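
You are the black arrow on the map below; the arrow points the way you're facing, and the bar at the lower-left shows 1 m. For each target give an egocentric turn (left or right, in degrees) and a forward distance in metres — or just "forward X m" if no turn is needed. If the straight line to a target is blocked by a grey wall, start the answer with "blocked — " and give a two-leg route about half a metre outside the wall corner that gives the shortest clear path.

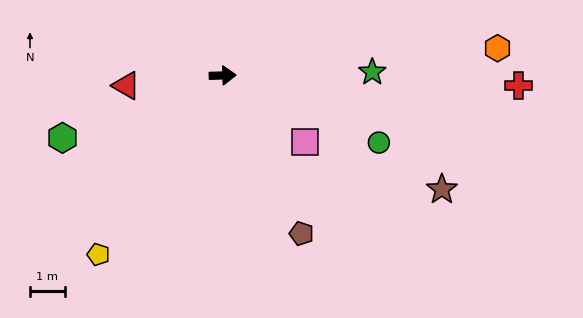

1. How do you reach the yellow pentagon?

turn right 127°, forward 6.3 m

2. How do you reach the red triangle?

turn right 176°, forward 2.8 m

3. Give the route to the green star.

forward 4.3 m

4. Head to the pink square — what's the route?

turn right 41°, forward 3.1 m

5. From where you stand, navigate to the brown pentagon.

turn right 65°, forward 5.1 m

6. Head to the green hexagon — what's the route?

turn right 160°, forward 5.0 m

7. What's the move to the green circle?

turn right 25°, forward 4.9 m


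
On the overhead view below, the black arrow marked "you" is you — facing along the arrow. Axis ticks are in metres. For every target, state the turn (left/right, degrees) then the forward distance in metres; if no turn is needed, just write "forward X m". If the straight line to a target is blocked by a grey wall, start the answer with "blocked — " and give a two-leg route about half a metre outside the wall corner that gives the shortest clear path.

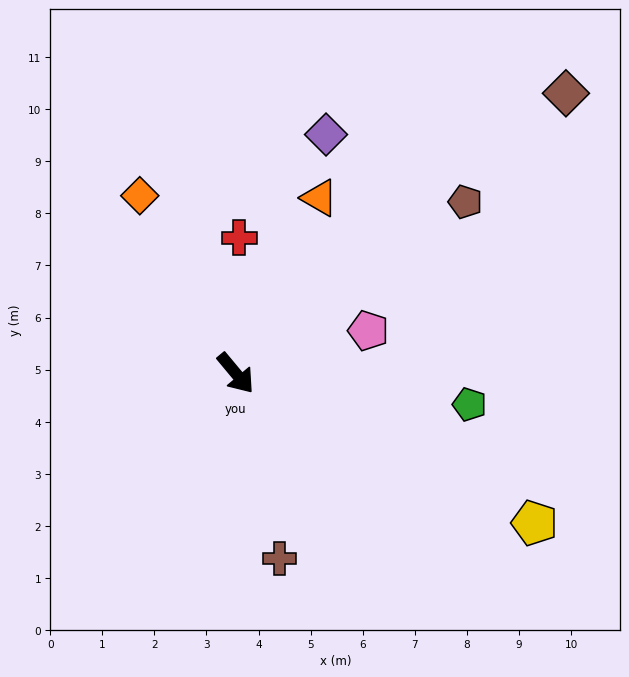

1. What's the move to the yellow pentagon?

turn left 24°, forward 6.4 m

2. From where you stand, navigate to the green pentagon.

turn left 43°, forward 4.5 m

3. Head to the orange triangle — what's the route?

turn left 115°, forward 3.7 m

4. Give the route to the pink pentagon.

turn left 68°, forward 2.7 m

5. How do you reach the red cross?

turn left 139°, forward 2.6 m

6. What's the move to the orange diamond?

turn left 169°, forward 3.9 m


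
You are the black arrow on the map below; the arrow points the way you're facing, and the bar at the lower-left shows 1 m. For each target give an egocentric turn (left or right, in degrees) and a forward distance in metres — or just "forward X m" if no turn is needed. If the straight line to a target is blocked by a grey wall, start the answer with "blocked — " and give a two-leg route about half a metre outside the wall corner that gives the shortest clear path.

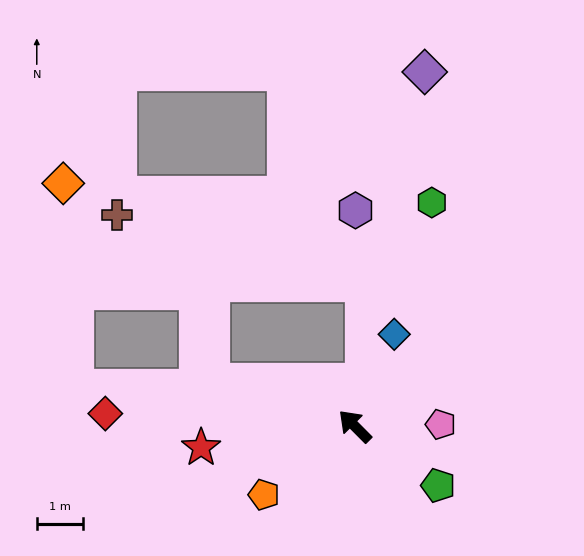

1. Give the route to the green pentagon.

turn right 170°, forward 2.2 m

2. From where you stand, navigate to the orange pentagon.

turn left 82°, forward 2.5 m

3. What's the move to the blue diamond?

turn right 68°, forward 2.2 m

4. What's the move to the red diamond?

turn left 42°, forward 5.4 m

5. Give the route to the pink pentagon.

turn right 134°, forward 1.9 m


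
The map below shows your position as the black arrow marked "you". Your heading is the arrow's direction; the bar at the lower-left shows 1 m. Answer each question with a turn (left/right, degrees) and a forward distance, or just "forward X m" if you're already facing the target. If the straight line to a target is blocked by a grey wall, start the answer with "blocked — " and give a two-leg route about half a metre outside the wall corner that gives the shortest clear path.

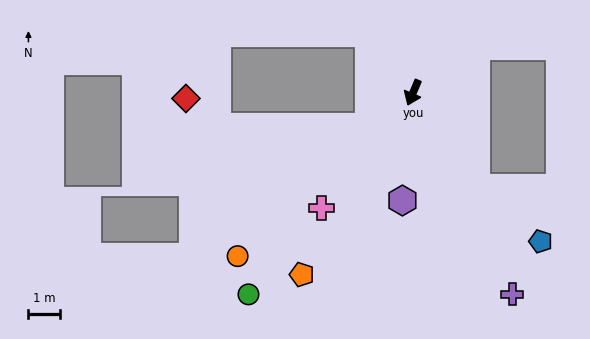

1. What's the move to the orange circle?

turn right 24°, forward 7.5 m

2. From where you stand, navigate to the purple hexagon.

turn left 17°, forward 3.4 m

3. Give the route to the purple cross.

turn left 49°, forward 7.1 m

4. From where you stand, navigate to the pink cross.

turn right 16°, forward 4.6 m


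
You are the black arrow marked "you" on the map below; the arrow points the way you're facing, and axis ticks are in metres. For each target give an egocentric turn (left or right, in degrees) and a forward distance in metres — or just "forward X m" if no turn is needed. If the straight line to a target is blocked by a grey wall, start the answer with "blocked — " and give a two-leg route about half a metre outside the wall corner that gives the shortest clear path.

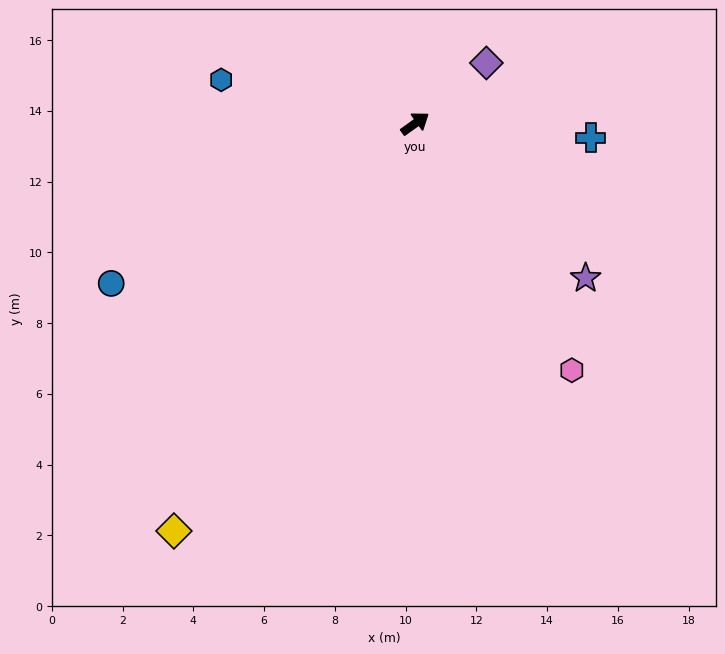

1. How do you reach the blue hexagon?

turn left 132°, forward 5.6 m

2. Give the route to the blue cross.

turn right 40°, forward 5.0 m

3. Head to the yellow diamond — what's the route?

turn right 156°, forward 13.4 m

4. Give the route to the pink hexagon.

turn right 93°, forward 8.3 m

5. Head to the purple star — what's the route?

turn right 78°, forward 6.5 m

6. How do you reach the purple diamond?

turn left 5°, forward 2.6 m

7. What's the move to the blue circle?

turn left 172°, forward 9.7 m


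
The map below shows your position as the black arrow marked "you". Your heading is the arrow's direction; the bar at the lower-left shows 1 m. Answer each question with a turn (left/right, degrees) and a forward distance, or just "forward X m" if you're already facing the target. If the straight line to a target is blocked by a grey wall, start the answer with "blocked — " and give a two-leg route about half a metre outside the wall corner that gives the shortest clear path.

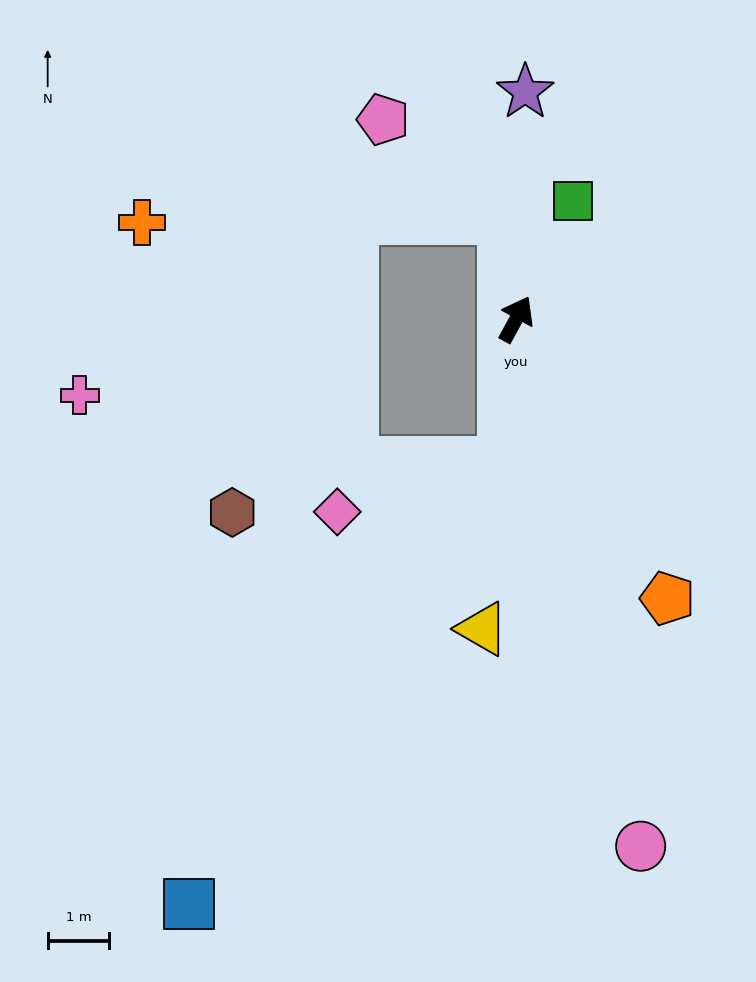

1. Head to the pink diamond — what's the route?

blocked — turn right 156°, forward 2.3 m, then turn right 69°, forward 2.8 m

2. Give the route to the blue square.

blocked — turn right 156°, forward 2.3 m, then turn right 31°, forward 8.8 m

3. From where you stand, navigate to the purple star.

turn left 26°, forward 3.7 m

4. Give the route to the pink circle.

turn right 138°, forward 8.8 m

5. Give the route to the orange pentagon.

turn right 123°, forward 5.1 m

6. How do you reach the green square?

turn left 3°, forward 2.1 m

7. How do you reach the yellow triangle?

turn right 158°, forward 5.0 m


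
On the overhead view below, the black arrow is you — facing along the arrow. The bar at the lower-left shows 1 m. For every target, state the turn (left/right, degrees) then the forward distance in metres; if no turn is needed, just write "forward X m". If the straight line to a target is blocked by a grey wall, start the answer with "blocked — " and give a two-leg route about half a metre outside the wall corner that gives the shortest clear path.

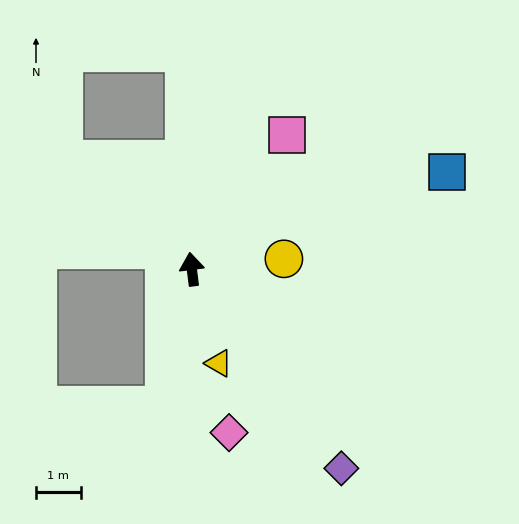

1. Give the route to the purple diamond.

turn right 150°, forward 5.6 m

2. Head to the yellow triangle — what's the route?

turn right 171°, forward 2.2 m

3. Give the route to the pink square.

turn right 42°, forward 3.7 m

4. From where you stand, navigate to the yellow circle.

turn right 91°, forward 2.1 m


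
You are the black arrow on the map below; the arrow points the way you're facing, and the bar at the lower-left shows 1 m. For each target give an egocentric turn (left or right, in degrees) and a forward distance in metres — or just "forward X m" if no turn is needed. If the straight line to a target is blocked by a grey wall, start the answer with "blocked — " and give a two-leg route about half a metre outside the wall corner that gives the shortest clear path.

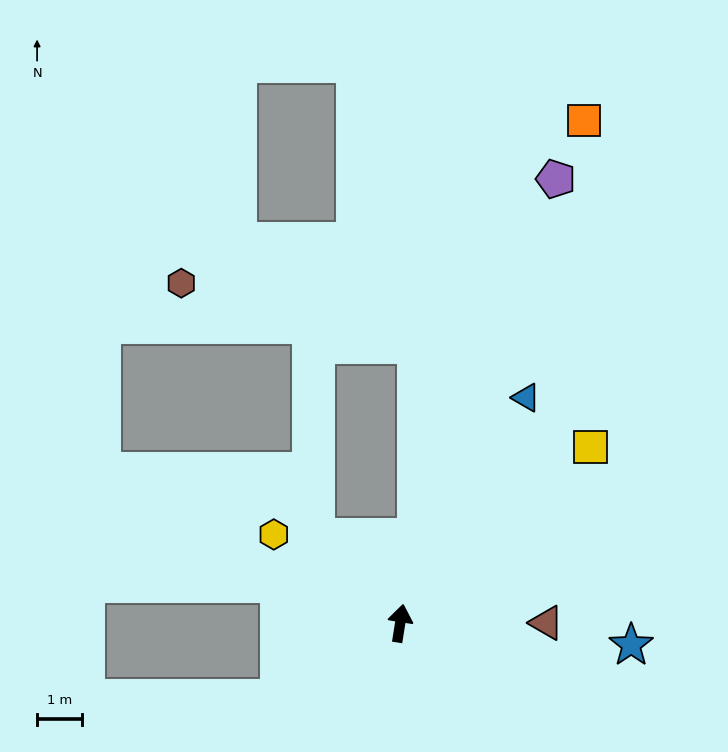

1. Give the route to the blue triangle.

turn right 20°, forward 5.8 m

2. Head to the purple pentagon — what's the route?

turn right 10°, forward 10.6 m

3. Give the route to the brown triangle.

turn right 81°, forward 3.3 m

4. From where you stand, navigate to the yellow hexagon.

turn left 64°, forward 3.5 m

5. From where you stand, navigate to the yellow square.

turn right 38°, forward 5.8 m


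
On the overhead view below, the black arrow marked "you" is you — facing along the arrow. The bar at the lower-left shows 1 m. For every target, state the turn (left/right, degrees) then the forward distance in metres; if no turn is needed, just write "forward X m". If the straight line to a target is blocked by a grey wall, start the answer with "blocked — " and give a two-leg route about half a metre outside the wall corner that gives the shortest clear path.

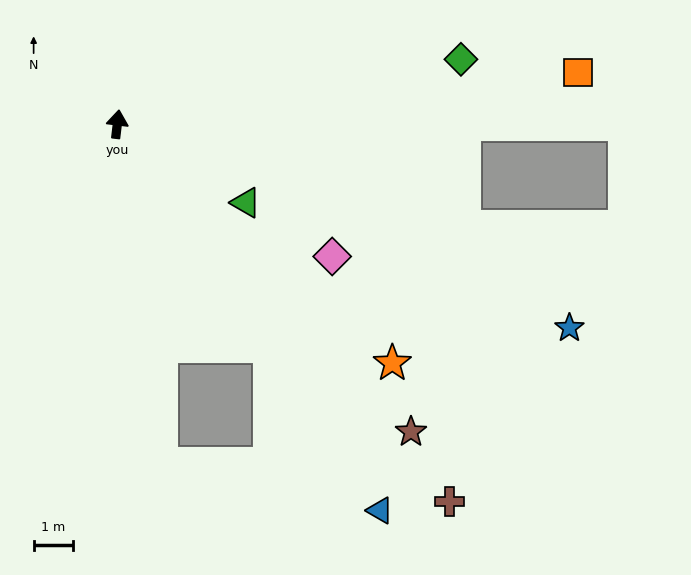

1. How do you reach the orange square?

turn right 77°, forward 11.8 m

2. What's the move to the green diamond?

turn right 73°, forward 8.9 m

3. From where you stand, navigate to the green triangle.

turn right 115°, forward 3.8 m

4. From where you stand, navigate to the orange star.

turn right 124°, forward 9.3 m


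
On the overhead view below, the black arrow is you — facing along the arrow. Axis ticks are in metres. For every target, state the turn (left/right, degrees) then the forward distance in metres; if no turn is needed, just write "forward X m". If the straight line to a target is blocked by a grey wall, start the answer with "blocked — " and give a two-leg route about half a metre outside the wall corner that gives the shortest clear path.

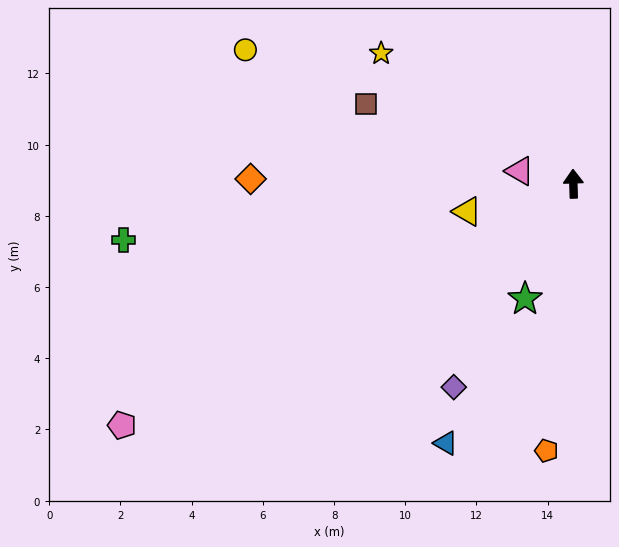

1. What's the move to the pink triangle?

turn left 75°, forward 1.5 m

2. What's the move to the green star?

turn left 156°, forward 3.5 m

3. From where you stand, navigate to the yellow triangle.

turn left 103°, forward 3.1 m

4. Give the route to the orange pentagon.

turn left 173°, forward 7.5 m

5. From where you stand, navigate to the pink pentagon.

turn left 116°, forward 14.4 m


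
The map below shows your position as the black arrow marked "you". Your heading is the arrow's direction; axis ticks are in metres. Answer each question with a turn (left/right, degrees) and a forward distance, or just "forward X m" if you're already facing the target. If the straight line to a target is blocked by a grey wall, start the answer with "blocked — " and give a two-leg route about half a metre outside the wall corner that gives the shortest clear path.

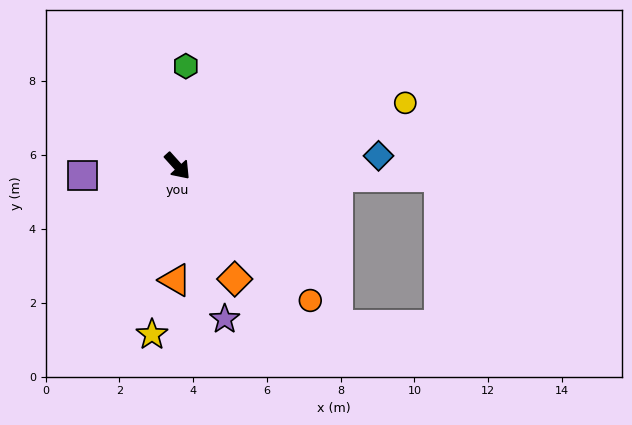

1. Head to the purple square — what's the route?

turn right 126°, forward 2.6 m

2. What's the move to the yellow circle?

turn left 63°, forward 6.4 m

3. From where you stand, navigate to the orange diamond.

turn right 15°, forward 3.4 m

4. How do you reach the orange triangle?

turn right 43°, forward 3.1 m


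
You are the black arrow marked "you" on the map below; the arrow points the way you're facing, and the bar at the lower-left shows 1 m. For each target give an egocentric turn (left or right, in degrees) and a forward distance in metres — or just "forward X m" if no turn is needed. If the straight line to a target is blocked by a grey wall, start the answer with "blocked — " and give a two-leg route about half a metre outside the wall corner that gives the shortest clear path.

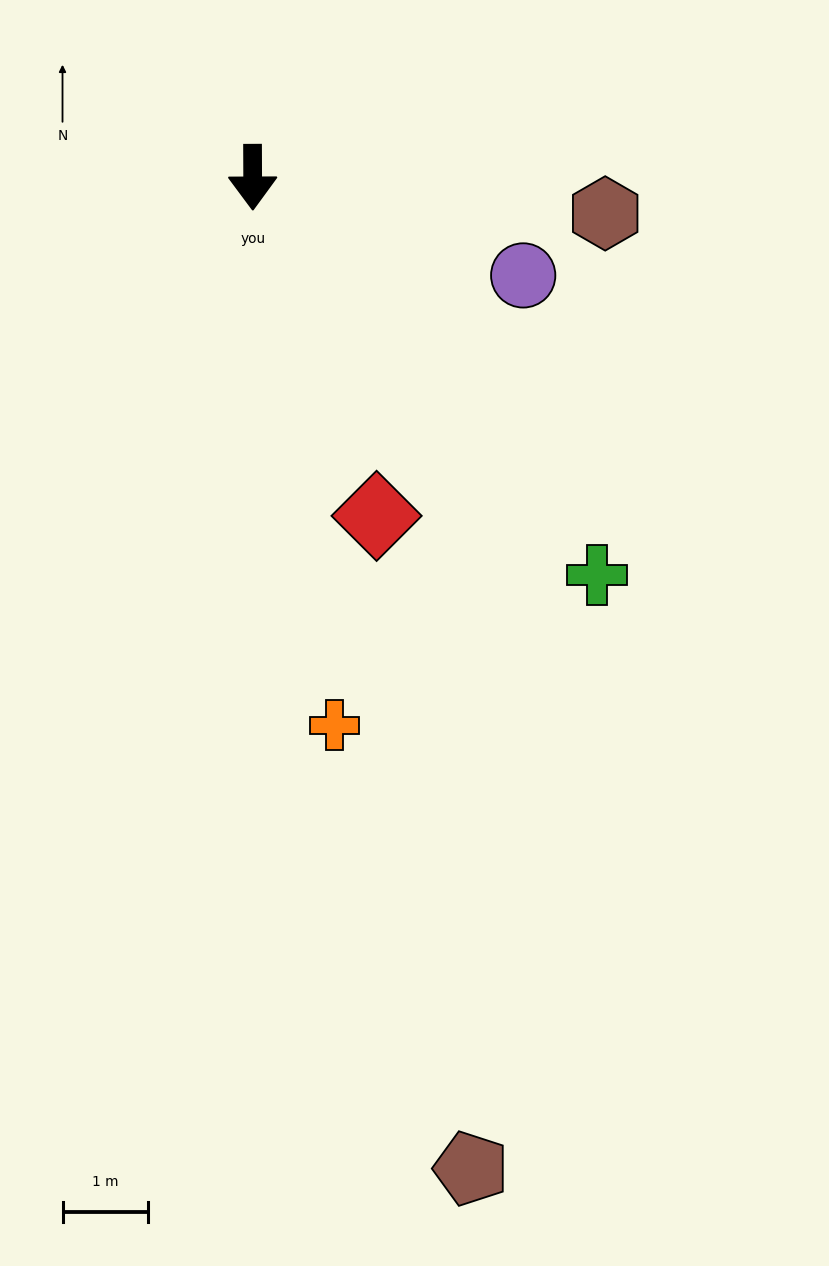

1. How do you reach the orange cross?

turn left 8°, forward 6.5 m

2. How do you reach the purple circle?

turn left 70°, forward 3.4 m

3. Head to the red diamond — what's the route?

turn left 20°, forward 4.2 m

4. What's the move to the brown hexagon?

turn left 84°, forward 4.1 m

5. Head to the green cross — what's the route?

turn left 41°, forward 6.1 m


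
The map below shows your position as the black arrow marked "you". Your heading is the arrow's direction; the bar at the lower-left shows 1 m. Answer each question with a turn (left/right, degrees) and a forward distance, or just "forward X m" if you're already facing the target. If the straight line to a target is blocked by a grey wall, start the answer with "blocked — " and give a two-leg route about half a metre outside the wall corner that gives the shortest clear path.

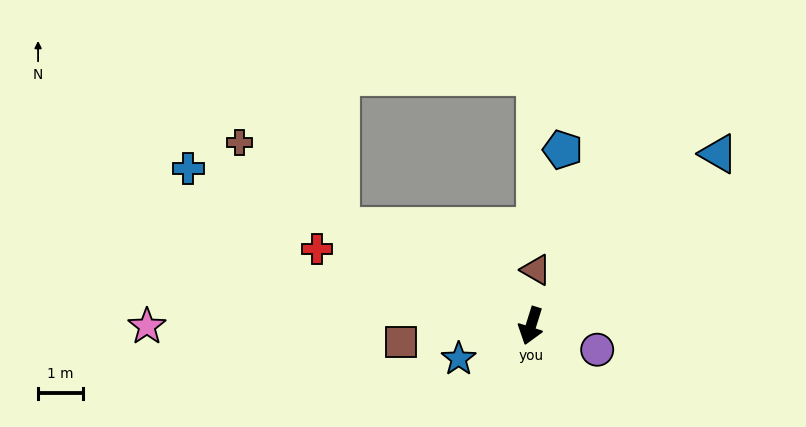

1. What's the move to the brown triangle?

turn right 168°, forward 1.2 m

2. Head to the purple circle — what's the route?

turn left 88°, forward 1.6 m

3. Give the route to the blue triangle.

turn left 150°, forward 5.6 m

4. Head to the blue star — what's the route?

turn right 48°, forward 1.8 m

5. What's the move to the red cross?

turn right 92°, forward 5.0 m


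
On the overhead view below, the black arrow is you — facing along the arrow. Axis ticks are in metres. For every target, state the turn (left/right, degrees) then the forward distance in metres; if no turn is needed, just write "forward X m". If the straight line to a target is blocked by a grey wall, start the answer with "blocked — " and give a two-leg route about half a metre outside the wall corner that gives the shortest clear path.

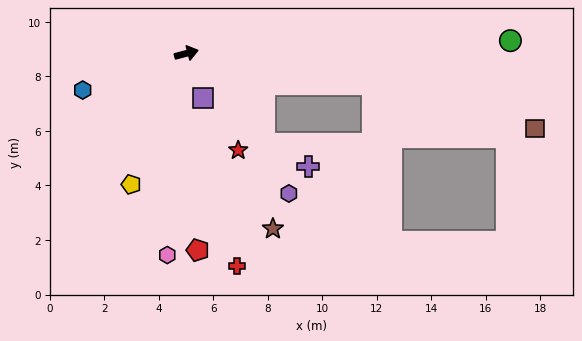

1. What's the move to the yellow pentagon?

turn right 128°, forward 5.2 m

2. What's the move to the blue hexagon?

turn right 175°, forward 4.0 m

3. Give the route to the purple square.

turn right 84°, forward 1.7 m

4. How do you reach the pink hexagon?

turn right 110°, forward 7.4 m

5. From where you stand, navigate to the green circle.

turn right 12°, forward 11.9 m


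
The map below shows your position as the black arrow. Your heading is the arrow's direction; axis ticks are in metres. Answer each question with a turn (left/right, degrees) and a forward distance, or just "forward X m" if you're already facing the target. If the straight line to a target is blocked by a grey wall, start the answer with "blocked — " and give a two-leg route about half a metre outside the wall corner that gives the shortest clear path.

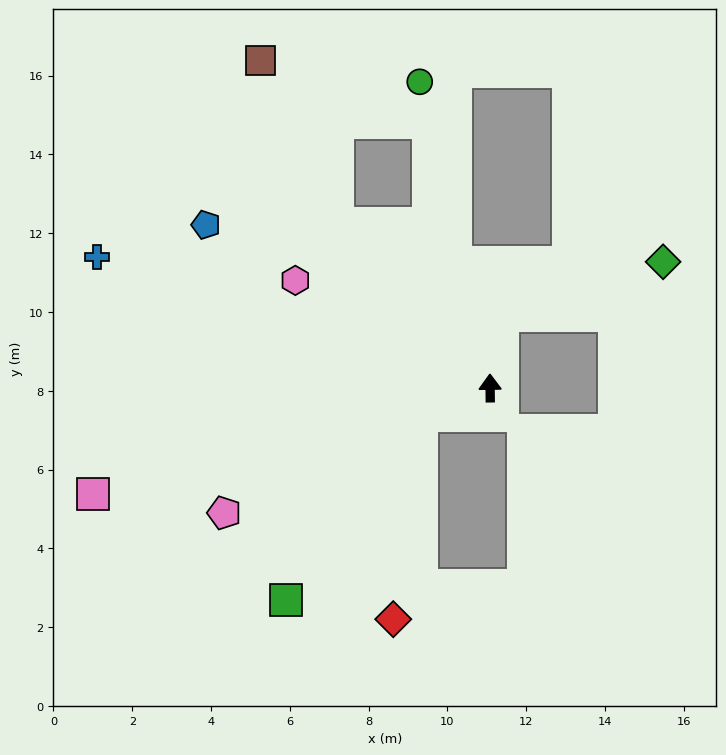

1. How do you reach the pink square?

turn left 104°, forward 10.4 m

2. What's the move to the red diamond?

blocked — turn left 111°, forward 1.9 m, then turn left 61°, forward 5.2 m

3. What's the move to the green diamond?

blocked — turn right 10°, forward 1.9 m, then turn right 62°, forward 4.3 m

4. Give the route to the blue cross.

turn left 71°, forward 10.5 m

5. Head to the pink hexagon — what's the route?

turn left 60°, forward 5.6 m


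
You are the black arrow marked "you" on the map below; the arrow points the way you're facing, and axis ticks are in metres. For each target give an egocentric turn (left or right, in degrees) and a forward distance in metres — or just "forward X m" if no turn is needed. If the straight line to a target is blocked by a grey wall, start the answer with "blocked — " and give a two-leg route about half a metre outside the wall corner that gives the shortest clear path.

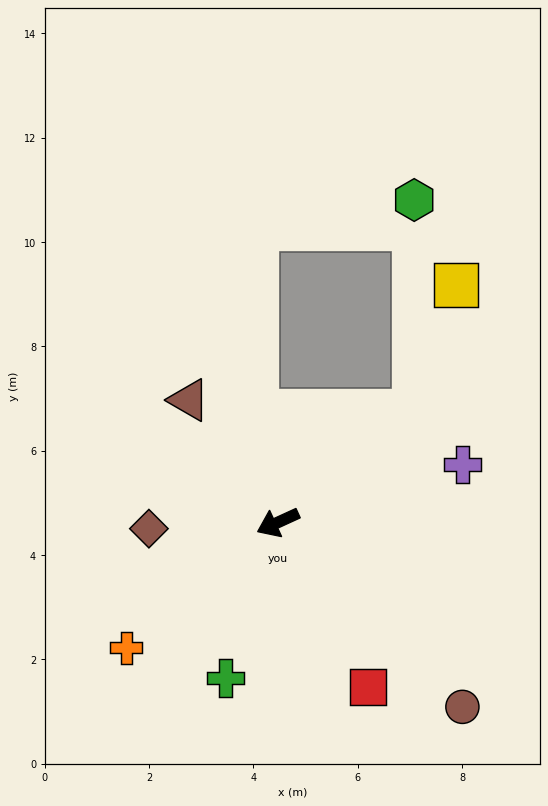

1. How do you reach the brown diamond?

turn right 22°, forward 2.5 m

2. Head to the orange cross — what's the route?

turn left 15°, forward 3.8 m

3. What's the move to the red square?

turn left 94°, forward 3.6 m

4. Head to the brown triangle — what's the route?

turn right 79°, forward 2.9 m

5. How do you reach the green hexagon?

blocked — turn right 166°, forward 3.4 m, then turn left 52°, forward 4.0 m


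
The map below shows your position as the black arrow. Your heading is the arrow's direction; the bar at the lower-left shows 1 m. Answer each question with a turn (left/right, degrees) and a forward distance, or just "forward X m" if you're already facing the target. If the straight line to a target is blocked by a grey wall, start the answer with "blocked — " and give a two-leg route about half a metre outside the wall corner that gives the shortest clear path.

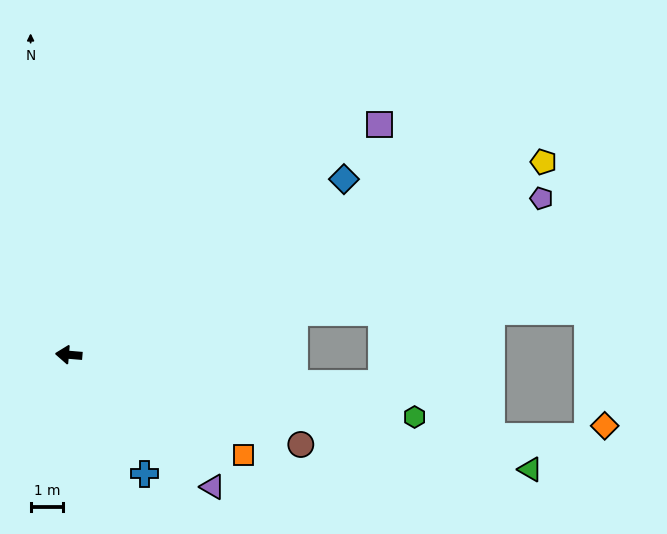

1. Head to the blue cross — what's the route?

turn left 127°, forward 4.3 m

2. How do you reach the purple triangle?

turn left 142°, forward 6.0 m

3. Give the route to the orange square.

turn left 155°, forward 6.2 m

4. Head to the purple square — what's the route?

turn right 139°, forward 11.8 m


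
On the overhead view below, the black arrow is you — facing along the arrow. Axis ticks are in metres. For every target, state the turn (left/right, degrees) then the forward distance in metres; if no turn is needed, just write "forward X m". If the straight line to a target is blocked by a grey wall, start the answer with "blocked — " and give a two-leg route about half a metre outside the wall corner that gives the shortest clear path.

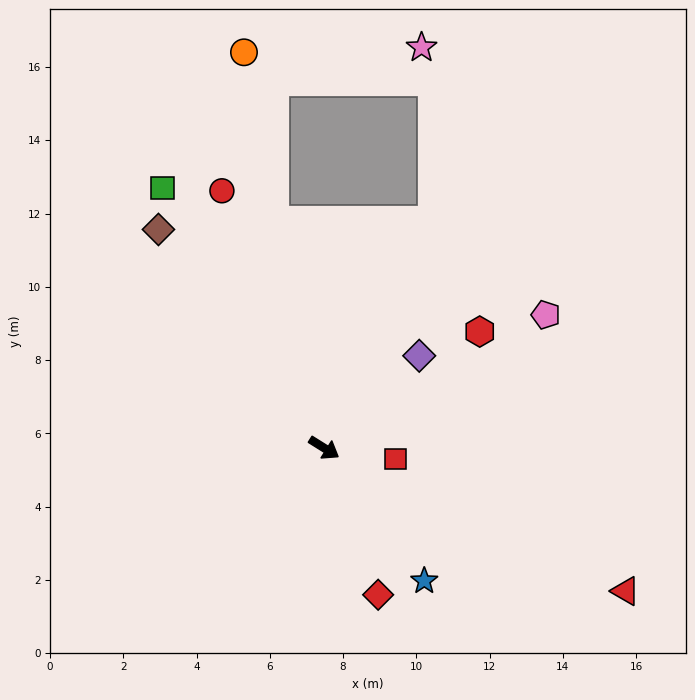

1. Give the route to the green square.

turn left 154°, forward 8.4 m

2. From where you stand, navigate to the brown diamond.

turn left 159°, forward 7.5 m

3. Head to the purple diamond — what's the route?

turn left 76°, forward 3.6 m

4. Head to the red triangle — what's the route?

turn left 7°, forward 9.1 m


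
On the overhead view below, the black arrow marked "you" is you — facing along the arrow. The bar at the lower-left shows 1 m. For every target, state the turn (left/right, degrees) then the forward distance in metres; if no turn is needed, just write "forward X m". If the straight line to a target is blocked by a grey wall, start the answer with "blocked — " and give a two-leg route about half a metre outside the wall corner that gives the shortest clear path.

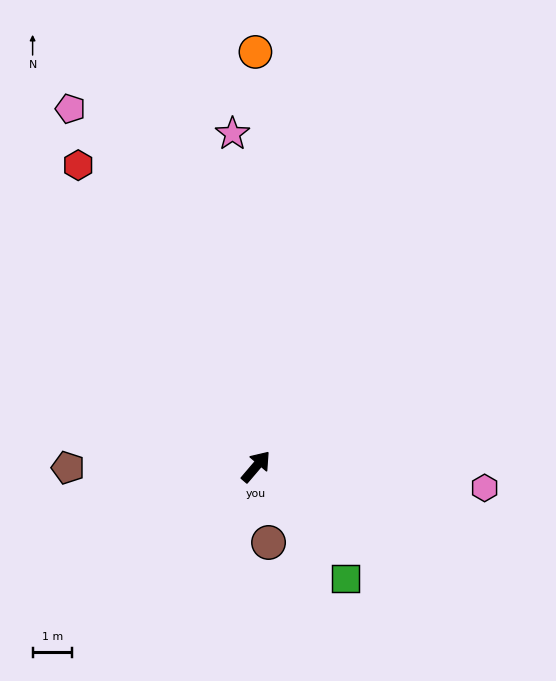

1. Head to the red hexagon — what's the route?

turn left 71°, forward 8.8 m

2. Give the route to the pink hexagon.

turn right 55°, forward 5.8 m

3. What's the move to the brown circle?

turn right 130°, forward 1.9 m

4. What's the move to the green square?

turn right 101°, forward 3.6 m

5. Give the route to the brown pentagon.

turn left 131°, forward 4.7 m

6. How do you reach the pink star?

turn left 45°, forward 8.4 m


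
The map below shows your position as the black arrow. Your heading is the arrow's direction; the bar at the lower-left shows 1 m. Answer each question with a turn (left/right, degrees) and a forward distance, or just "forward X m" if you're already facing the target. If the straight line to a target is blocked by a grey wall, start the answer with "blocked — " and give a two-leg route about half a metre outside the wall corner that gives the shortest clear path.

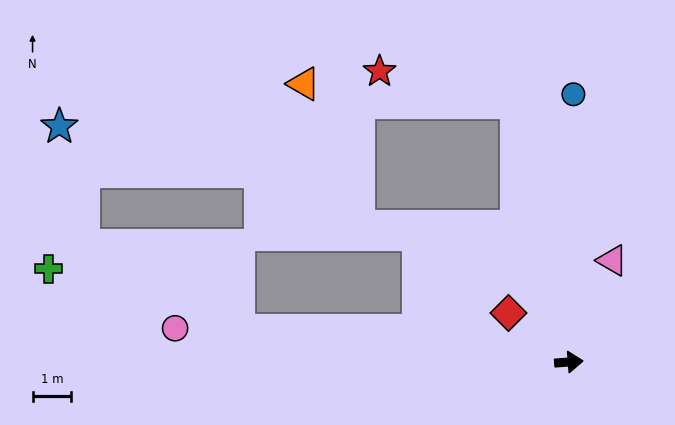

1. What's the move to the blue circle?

turn left 85°, forward 6.9 m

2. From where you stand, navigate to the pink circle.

turn left 171°, forward 10.2 m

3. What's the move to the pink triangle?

turn left 63°, forward 2.8 m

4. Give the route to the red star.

blocked — turn left 97°, forward 6.8 m, then turn left 66°, forward 3.6 m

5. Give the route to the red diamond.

turn left 137°, forward 2.0 m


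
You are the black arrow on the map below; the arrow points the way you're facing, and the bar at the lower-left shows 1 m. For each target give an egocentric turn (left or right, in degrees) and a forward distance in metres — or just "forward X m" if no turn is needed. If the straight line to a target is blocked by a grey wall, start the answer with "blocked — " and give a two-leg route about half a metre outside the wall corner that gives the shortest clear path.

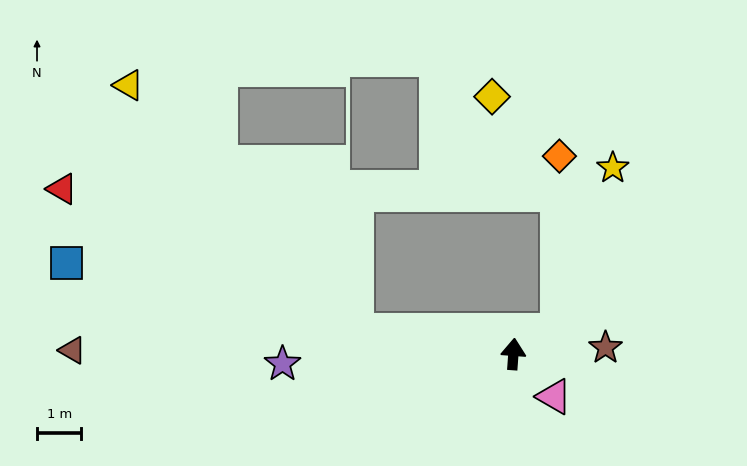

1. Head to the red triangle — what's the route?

blocked — turn left 86°, forward 3.6 m, then turn right 18°, forward 7.4 m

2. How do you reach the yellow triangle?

blocked — turn left 86°, forward 3.6 m, then turn right 39°, forward 7.6 m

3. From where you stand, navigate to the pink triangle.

turn right 132°, forward 1.3 m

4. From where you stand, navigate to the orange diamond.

blocked — turn right 60°, forward 1.1 m, then turn left 64°, forward 4.0 m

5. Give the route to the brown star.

turn right 82°, forward 2.1 m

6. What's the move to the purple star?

turn left 97°, forward 5.2 m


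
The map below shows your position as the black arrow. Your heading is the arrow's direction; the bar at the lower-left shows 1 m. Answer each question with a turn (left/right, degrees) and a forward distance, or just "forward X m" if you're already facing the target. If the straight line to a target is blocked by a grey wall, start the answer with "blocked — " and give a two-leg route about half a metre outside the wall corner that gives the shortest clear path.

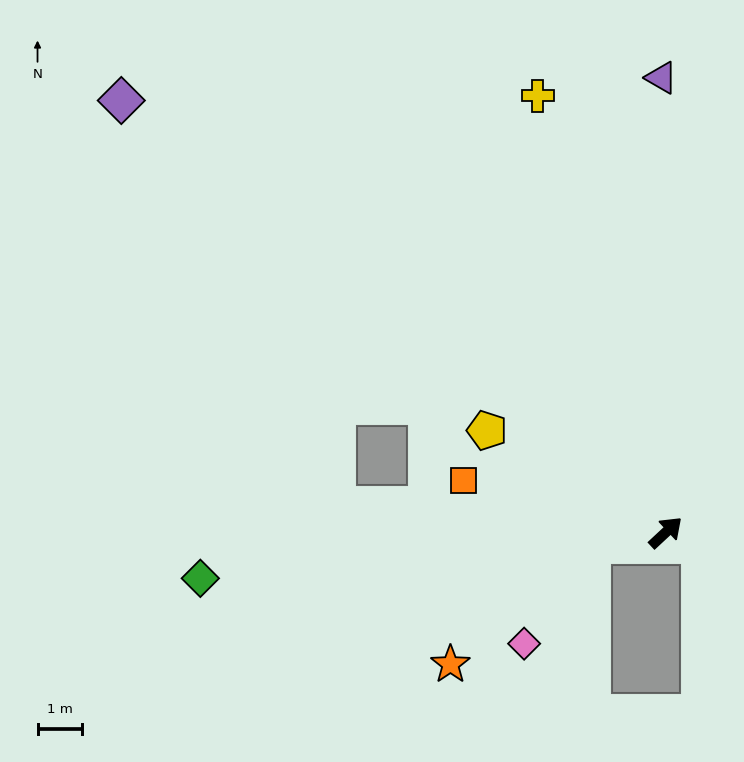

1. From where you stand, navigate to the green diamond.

turn left 143°, forward 10.5 m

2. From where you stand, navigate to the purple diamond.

turn left 99°, forward 15.5 m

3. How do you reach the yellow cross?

turn left 63°, forward 10.2 m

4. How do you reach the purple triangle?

turn left 48°, forward 10.2 m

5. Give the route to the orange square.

turn left 123°, forward 4.7 m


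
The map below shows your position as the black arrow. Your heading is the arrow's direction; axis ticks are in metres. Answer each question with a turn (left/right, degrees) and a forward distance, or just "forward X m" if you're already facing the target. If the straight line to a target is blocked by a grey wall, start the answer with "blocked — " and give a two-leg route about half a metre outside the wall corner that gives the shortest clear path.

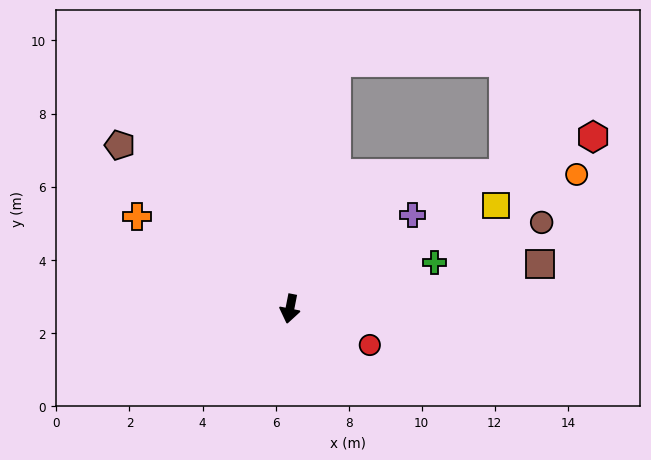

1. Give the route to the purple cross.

turn left 139°, forward 4.2 m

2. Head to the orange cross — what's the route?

turn right 110°, forward 4.9 m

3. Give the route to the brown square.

turn left 111°, forward 7.0 m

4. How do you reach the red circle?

turn left 77°, forward 2.4 m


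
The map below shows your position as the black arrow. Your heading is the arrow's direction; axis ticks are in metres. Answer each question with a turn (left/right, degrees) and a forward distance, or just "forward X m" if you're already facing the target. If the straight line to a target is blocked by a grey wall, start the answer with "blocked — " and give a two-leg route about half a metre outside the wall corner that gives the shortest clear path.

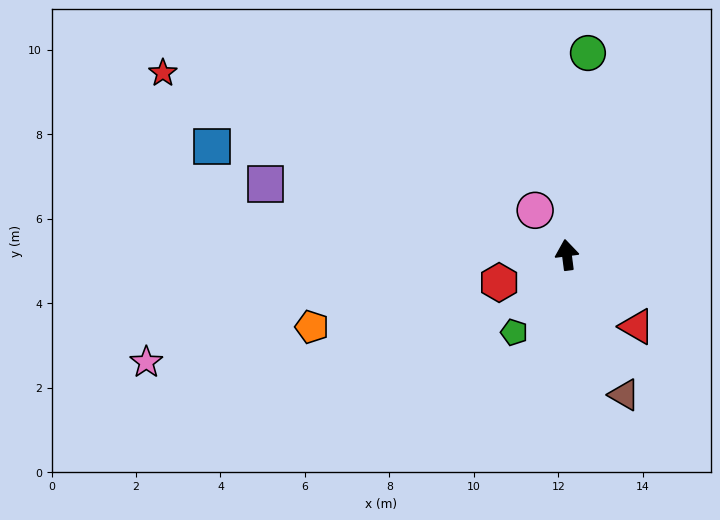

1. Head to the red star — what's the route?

turn left 58°, forward 10.5 m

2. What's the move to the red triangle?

turn right 143°, forward 2.4 m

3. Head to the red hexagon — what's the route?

turn left 105°, forward 1.7 m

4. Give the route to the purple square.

turn left 69°, forward 7.3 m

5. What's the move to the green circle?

turn right 13°, forward 4.8 m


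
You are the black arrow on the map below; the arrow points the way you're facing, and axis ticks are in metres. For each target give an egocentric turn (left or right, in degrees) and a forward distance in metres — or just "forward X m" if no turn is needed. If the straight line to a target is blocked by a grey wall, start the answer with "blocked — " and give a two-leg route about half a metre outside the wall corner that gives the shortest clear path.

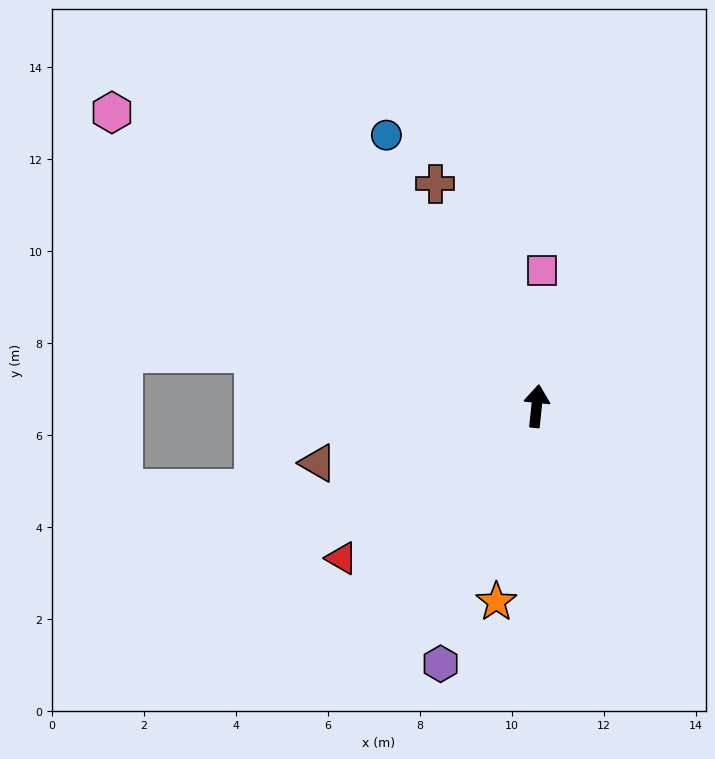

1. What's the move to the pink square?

turn left 4°, forward 3.0 m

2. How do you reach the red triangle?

turn left 134°, forward 5.4 m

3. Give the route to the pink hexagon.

turn left 61°, forward 11.2 m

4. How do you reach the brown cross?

turn left 30°, forward 5.3 m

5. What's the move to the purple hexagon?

turn left 166°, forward 6.0 m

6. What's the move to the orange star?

turn left 174°, forward 4.3 m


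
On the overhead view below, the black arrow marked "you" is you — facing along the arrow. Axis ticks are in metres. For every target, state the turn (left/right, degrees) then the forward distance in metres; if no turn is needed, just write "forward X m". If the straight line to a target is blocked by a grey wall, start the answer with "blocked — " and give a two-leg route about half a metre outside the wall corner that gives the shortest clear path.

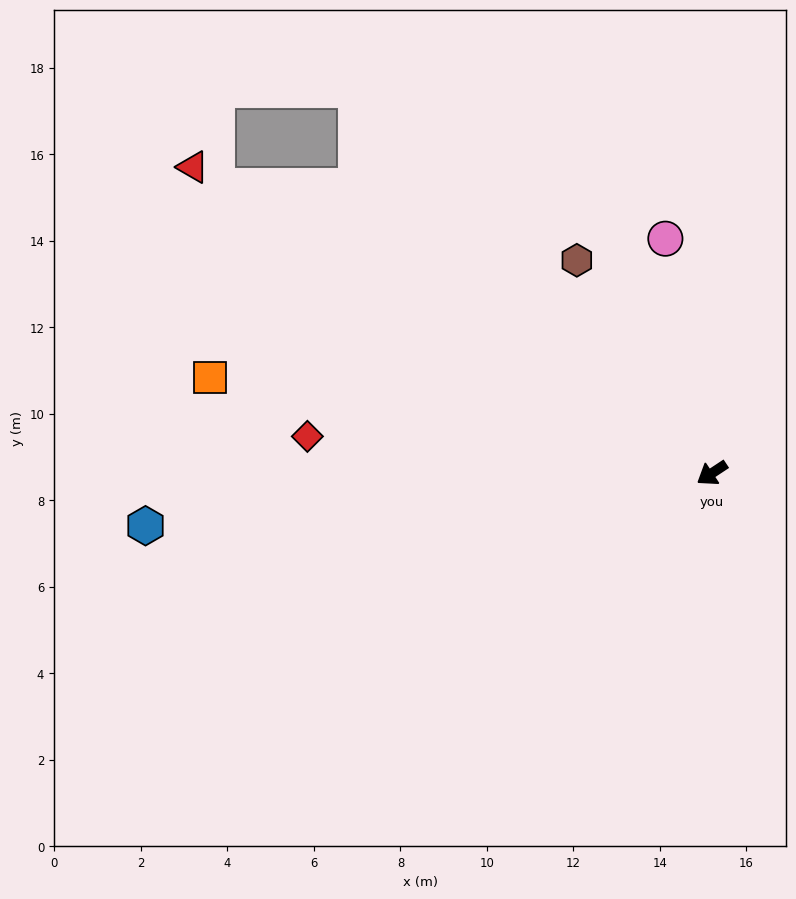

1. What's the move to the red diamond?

turn right 39°, forward 9.4 m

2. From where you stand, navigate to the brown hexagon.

turn right 91°, forward 5.8 m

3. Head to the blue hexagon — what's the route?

turn right 28°, forward 13.2 m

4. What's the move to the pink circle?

turn right 112°, forward 5.5 m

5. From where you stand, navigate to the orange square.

turn right 44°, forward 11.8 m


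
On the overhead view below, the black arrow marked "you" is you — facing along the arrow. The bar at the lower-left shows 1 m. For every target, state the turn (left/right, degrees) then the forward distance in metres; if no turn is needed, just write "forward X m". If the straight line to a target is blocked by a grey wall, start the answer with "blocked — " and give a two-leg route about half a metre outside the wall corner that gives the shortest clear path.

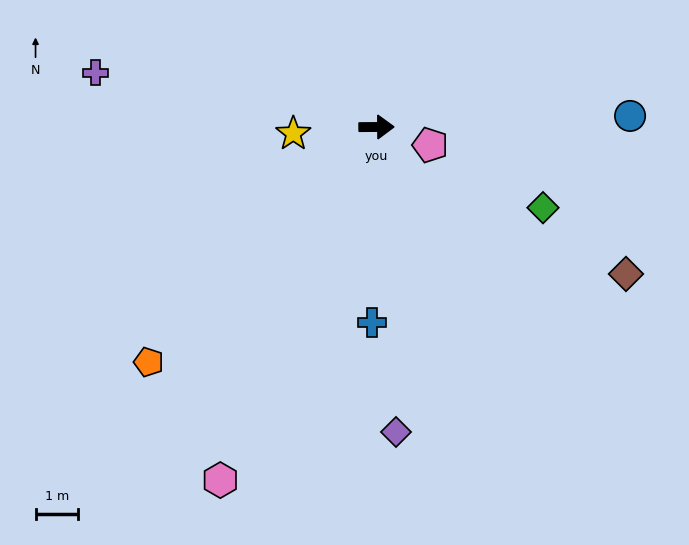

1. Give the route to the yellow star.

turn right 176°, forward 2.0 m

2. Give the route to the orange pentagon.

turn right 135°, forward 7.7 m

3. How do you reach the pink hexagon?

turn right 114°, forward 9.1 m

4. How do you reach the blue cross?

turn right 92°, forward 4.6 m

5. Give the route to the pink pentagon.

turn right 19°, forward 1.3 m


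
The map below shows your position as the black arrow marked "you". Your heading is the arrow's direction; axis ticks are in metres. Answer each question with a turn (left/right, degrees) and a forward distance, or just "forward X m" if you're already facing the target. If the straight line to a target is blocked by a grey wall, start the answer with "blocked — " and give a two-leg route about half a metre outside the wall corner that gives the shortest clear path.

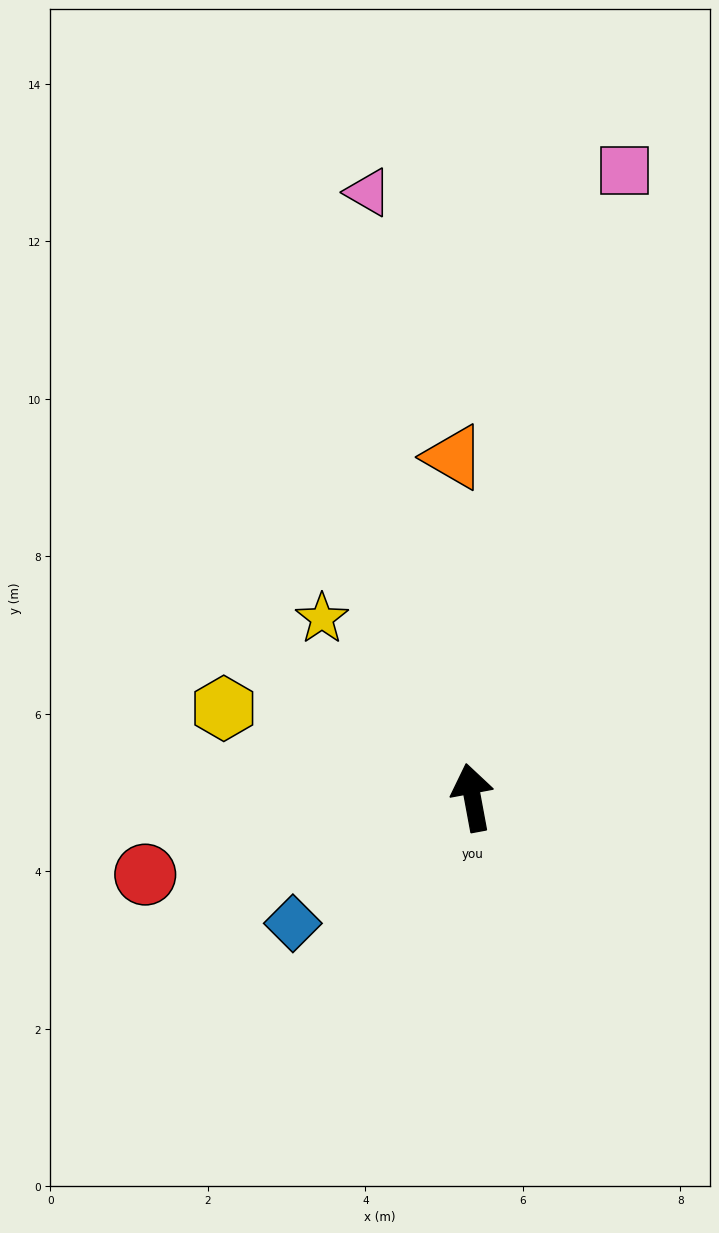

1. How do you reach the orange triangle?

turn right 7°, forward 4.3 m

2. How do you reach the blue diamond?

turn left 114°, forward 2.8 m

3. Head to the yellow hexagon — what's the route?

turn left 60°, forward 3.4 m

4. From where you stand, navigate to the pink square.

turn right 24°, forward 8.2 m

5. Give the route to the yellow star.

turn left 30°, forward 3.0 m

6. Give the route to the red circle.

turn left 93°, forward 4.3 m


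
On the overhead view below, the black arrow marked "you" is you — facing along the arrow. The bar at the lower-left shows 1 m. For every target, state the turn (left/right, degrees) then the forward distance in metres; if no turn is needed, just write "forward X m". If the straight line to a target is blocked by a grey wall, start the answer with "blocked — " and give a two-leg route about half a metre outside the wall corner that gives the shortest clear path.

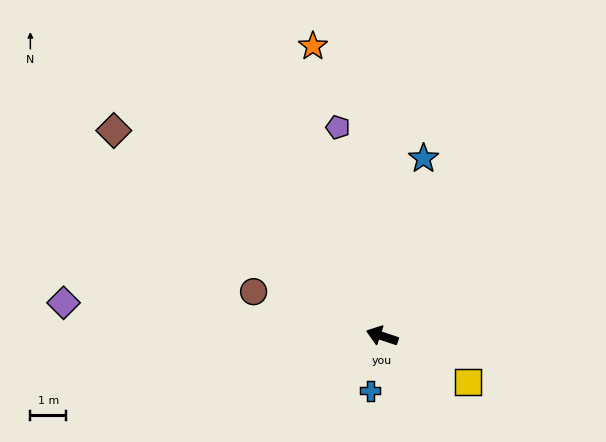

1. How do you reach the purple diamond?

turn left 12°, forward 8.9 m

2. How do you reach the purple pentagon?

turn right 60°, forward 5.9 m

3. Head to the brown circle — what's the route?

forward 3.8 m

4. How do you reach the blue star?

turn right 85°, forward 5.1 m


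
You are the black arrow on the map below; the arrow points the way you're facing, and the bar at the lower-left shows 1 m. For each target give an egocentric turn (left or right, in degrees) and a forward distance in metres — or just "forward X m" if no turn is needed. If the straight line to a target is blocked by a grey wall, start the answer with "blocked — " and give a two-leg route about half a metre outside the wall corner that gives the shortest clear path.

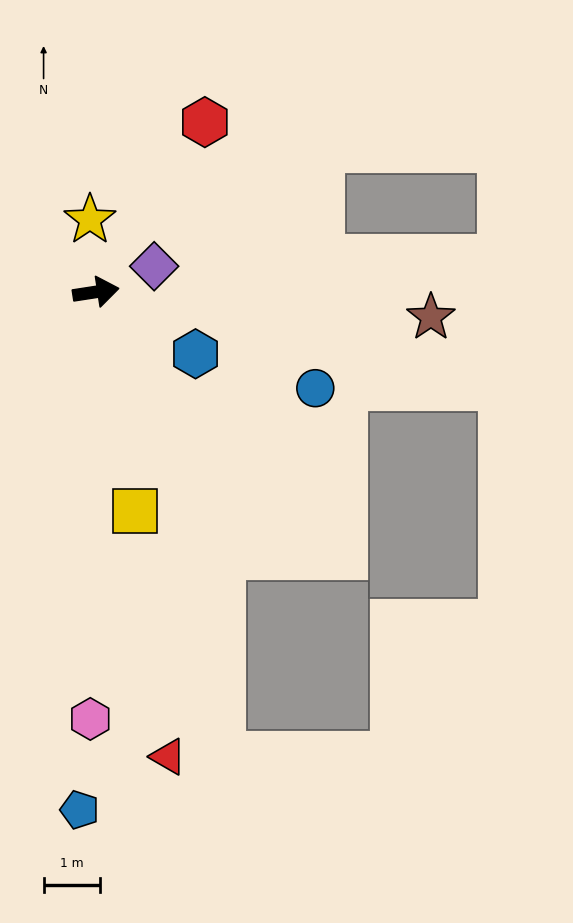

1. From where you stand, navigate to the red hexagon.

turn left 49°, forward 3.6 m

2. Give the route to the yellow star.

turn left 86°, forward 1.3 m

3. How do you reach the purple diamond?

turn left 15°, forward 1.1 m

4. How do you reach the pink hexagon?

turn right 100°, forward 7.6 m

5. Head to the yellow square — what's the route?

turn right 89°, forward 3.9 m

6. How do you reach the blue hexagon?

turn right 41°, forward 2.1 m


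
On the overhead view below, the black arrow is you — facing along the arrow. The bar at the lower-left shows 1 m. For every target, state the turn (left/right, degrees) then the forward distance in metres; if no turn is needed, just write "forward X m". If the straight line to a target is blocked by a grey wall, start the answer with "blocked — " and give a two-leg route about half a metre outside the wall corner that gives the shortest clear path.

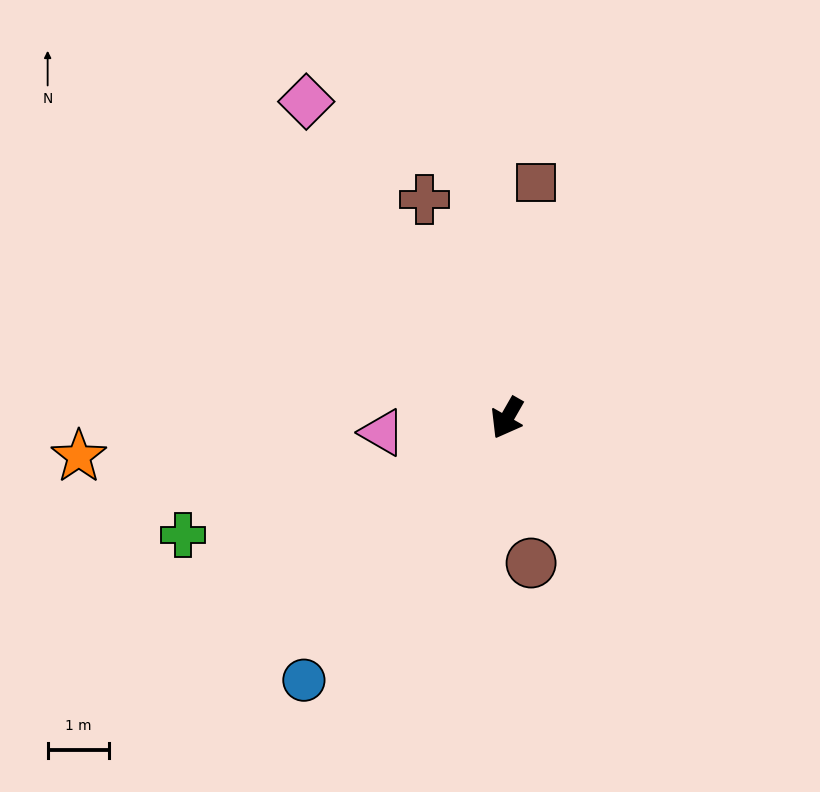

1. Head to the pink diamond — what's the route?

turn right 118°, forward 6.1 m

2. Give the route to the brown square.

turn right 157°, forward 3.9 m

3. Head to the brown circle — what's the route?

turn left 39°, forward 2.4 m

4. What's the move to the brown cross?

turn right 130°, forward 3.8 m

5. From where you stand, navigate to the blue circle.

turn right 8°, forward 5.4 m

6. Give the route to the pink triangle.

turn right 54°, forward 2.1 m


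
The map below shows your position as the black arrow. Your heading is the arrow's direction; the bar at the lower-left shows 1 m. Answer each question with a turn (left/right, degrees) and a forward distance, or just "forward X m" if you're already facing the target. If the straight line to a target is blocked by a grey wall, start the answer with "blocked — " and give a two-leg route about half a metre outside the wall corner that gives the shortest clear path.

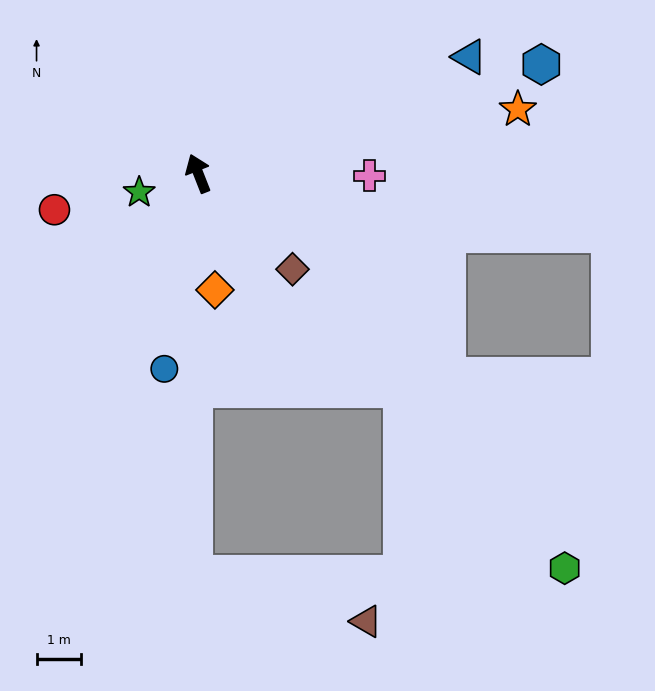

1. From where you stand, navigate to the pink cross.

turn right 112°, forward 3.8 m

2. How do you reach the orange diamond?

turn left 167°, forward 2.6 m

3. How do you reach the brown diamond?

turn right 157°, forward 3.0 m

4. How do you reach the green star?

turn left 86°, forward 1.4 m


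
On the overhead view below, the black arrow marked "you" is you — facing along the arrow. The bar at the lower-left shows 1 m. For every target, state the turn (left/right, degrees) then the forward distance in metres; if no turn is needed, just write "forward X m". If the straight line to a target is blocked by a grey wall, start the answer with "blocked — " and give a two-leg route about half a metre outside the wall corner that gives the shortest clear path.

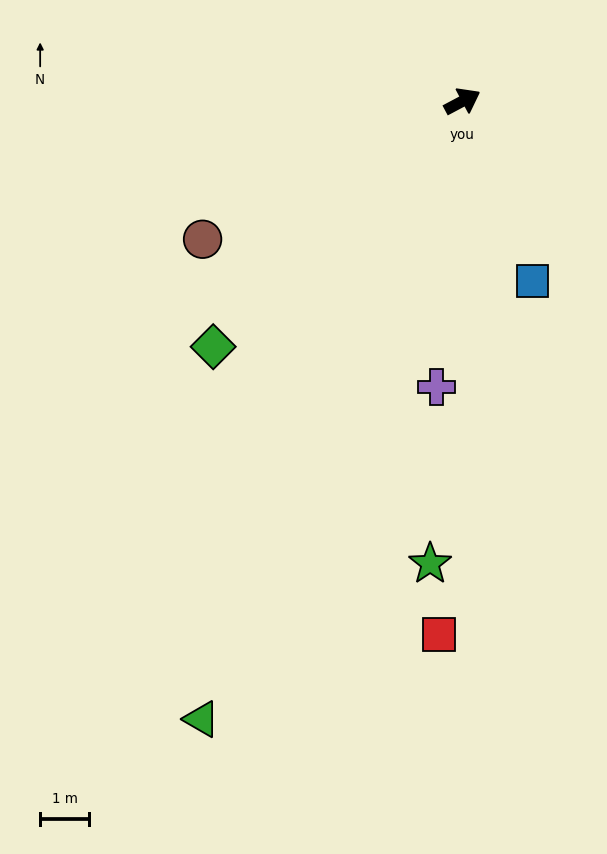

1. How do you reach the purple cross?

turn right 123°, forward 5.9 m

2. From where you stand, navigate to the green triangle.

turn right 141°, forward 13.7 m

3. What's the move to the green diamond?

turn right 163°, forward 7.2 m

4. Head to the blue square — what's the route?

turn right 97°, forward 3.9 m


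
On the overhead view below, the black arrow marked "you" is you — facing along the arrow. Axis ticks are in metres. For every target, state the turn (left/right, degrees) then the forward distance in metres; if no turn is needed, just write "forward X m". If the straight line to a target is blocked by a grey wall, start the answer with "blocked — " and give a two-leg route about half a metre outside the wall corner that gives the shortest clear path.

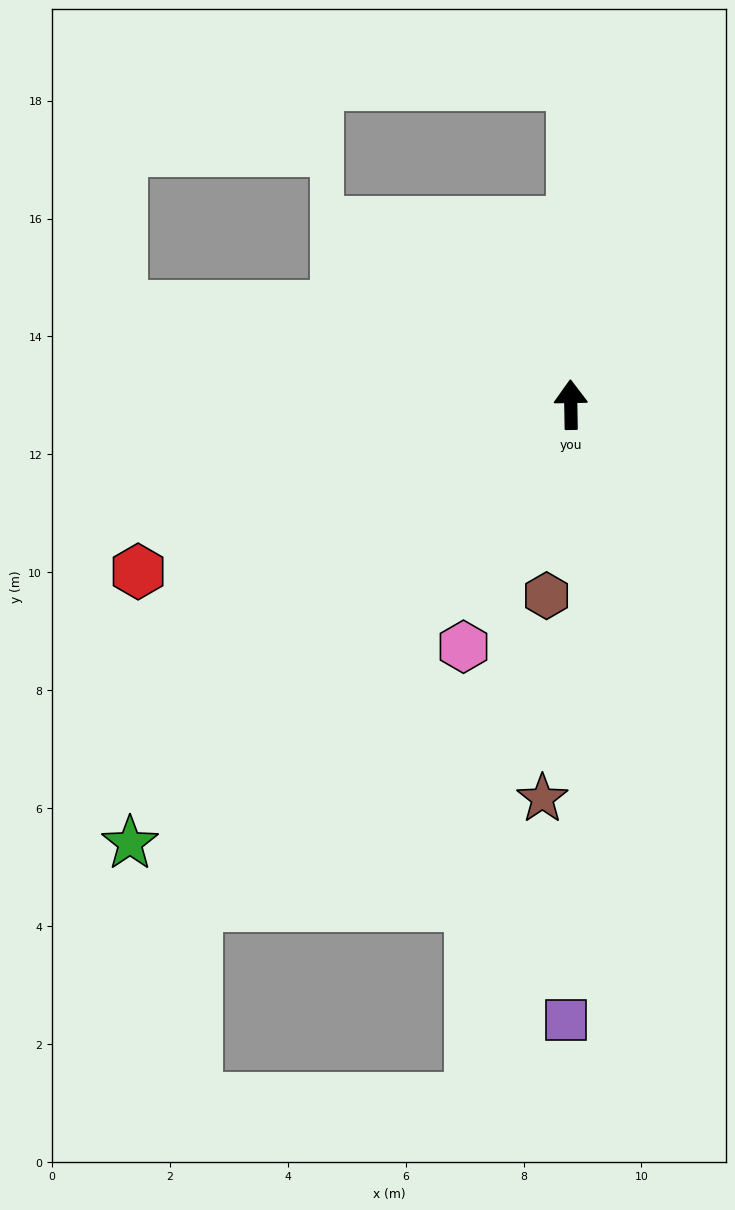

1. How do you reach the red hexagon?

turn left 110°, forward 7.9 m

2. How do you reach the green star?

turn left 134°, forward 10.5 m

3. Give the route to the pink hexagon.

turn left 155°, forward 4.5 m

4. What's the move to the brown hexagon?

turn left 172°, forward 3.3 m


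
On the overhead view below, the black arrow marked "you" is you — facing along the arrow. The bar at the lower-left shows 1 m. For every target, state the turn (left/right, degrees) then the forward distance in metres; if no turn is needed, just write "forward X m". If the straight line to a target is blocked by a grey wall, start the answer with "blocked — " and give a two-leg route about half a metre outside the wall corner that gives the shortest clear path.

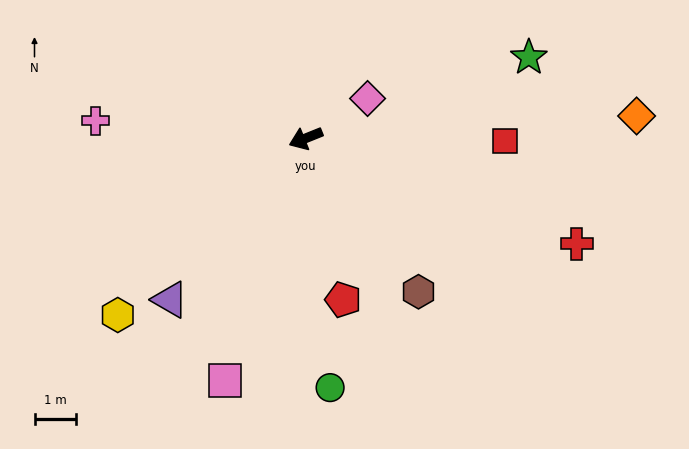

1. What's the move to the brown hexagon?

turn left 104°, forward 4.5 m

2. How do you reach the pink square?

turn left 50°, forward 6.1 m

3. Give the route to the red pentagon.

turn left 81°, forward 4.0 m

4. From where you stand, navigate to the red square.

turn left 157°, forward 4.8 m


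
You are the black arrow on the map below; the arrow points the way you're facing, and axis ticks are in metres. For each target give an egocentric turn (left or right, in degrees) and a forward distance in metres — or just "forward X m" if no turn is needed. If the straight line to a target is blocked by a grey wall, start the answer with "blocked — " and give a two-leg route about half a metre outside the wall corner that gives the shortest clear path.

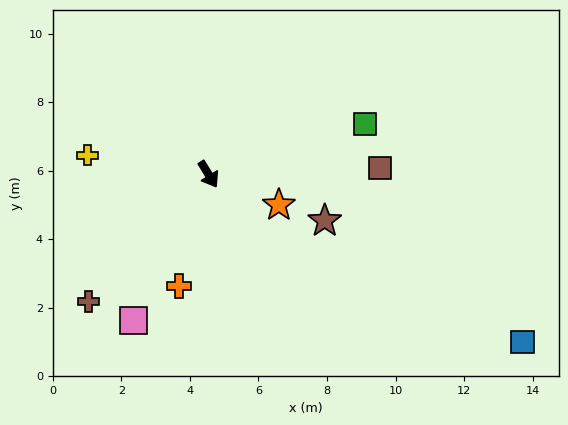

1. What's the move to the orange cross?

turn right 46°, forward 3.4 m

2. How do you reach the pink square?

turn right 59°, forward 4.8 m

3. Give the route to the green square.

turn left 76°, forward 4.8 m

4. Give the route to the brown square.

turn left 61°, forward 5.0 m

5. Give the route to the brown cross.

turn right 75°, forward 5.1 m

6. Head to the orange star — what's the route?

turn left 35°, forward 2.2 m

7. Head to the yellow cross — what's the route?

turn right 130°, forward 3.6 m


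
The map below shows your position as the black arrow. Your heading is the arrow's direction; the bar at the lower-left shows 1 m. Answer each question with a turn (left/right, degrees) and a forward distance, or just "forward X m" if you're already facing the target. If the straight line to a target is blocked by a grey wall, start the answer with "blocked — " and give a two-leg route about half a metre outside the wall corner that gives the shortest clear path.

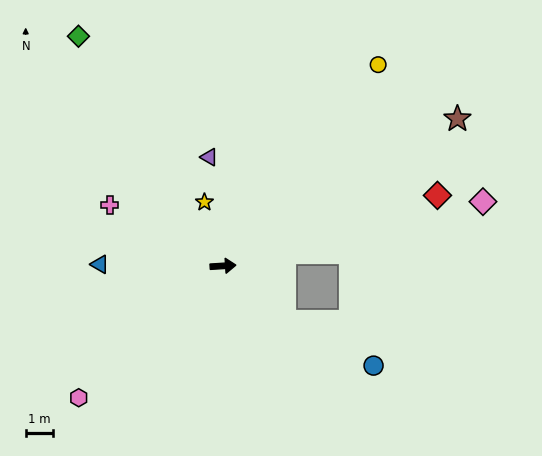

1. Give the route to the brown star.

turn left 29°, forward 10.1 m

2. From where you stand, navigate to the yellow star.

turn left 103°, forward 2.4 m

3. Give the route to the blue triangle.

turn left 176°, forward 4.5 m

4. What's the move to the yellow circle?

turn left 49°, forward 9.3 m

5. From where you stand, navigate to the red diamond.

turn left 15°, forward 8.3 m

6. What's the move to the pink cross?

turn left 148°, forward 4.7 m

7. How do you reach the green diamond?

turn left 119°, forward 9.9 m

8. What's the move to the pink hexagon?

turn right 141°, forward 7.1 m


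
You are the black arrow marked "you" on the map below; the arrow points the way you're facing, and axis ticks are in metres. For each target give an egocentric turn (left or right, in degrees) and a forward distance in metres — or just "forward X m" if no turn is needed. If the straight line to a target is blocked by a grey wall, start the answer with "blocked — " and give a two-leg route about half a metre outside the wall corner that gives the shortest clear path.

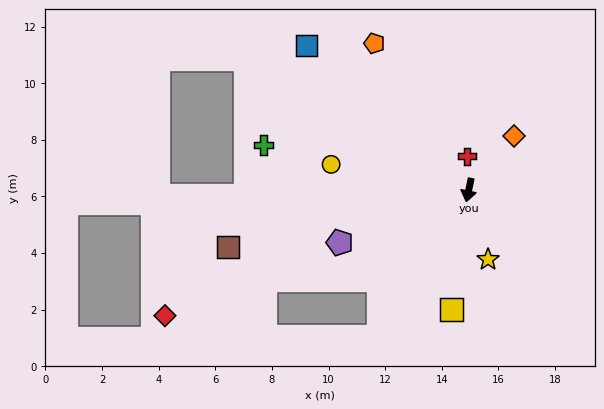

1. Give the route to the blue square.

turn right 120°, forward 7.7 m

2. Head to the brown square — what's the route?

turn right 65°, forward 8.7 m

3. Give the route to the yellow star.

turn left 27°, forward 2.5 m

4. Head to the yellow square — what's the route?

turn left 3°, forward 4.3 m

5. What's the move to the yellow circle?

turn right 89°, forward 4.9 m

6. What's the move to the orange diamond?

turn left 152°, forward 2.5 m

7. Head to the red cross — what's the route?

turn right 165°, forward 1.2 m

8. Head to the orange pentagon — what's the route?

turn right 135°, forward 6.2 m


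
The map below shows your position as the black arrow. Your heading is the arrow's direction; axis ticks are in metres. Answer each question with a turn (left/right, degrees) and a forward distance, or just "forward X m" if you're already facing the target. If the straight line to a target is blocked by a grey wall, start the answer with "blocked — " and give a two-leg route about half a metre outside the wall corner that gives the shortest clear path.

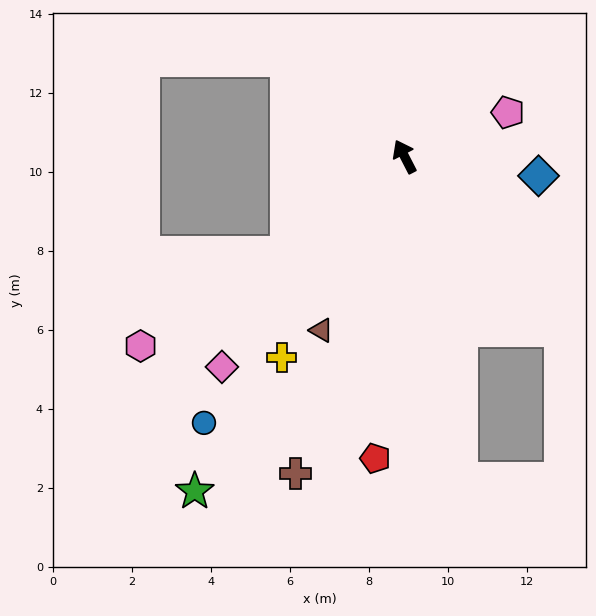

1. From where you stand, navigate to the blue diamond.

turn right 125°, forward 3.4 m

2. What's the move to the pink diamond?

turn left 112°, forward 7.0 m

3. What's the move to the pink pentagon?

turn right 94°, forward 2.8 m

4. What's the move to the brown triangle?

turn left 127°, forward 4.9 m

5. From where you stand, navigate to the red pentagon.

turn left 147°, forward 7.7 m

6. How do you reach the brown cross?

turn left 134°, forward 8.5 m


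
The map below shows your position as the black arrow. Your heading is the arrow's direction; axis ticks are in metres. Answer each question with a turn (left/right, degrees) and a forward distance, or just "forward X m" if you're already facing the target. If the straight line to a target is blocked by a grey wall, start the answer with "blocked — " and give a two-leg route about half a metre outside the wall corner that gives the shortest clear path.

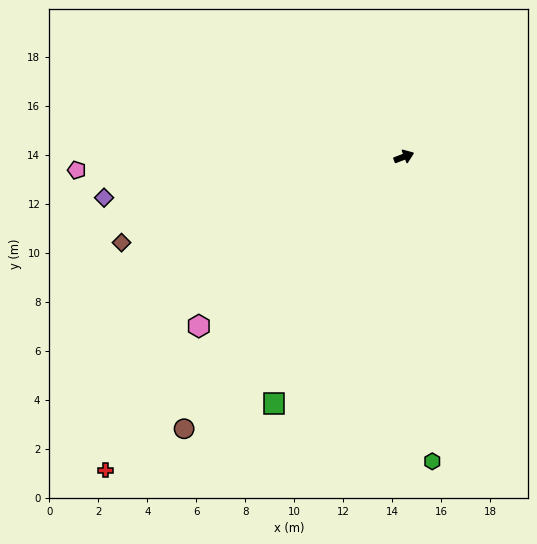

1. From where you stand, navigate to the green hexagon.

turn right 106°, forward 12.5 m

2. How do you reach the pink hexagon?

turn right 162°, forward 10.9 m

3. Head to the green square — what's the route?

turn right 139°, forward 11.4 m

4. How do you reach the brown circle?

turn right 150°, forward 14.3 m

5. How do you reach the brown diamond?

turn left 176°, forward 12.1 m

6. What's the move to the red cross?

turn right 155°, forward 17.7 m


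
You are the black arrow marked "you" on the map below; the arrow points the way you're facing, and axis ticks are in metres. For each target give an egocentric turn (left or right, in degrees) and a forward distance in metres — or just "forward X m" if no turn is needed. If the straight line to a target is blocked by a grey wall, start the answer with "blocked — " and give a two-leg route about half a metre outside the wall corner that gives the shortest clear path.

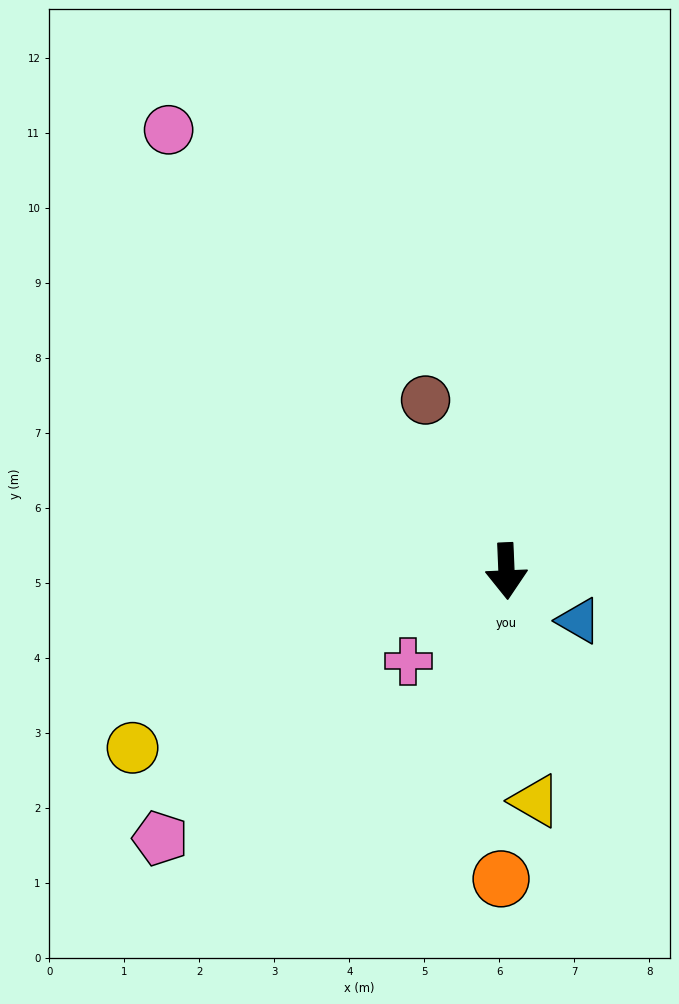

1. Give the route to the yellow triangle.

turn left 5°, forward 3.1 m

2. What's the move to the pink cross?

turn right 50°, forward 1.8 m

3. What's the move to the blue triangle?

turn left 53°, forward 1.2 m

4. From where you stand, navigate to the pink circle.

turn right 145°, forward 7.4 m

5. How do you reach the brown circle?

turn right 157°, forward 2.5 m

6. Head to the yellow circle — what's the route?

turn right 67°, forward 5.5 m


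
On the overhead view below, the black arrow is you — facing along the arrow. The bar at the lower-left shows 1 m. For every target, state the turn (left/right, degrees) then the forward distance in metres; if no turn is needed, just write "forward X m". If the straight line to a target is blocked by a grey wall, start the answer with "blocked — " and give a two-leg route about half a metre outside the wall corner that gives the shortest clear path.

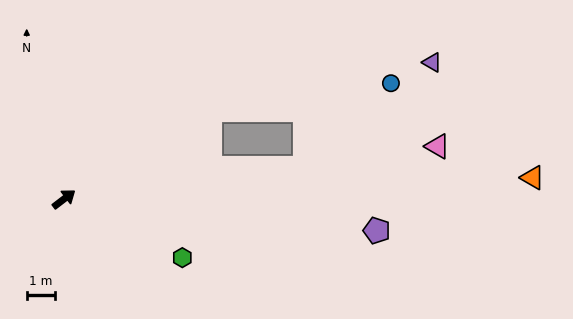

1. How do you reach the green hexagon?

turn right 64°, forward 4.7 m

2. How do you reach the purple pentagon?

turn right 43°, forward 11.1 m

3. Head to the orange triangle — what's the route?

turn right 35°, forward 16.5 m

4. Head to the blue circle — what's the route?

blocked — turn right 6°, forward 6.0 m, then turn right 23°, forward 6.5 m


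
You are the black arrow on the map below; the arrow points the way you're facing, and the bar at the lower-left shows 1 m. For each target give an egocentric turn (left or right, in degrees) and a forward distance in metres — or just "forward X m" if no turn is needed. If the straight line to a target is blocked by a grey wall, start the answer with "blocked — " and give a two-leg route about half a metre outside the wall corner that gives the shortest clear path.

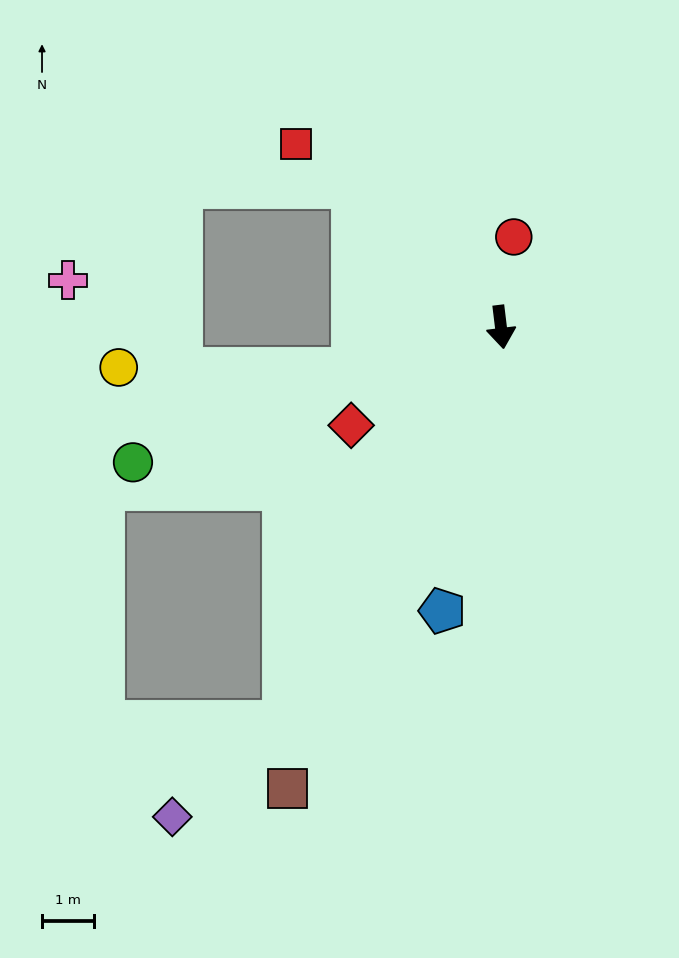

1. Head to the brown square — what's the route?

turn right 32°, forward 9.8 m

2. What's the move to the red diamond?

turn right 64°, forward 3.4 m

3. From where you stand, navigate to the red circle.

turn left 165°, forward 1.7 m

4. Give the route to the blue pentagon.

turn right 19°, forward 5.6 m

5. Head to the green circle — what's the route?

turn right 77°, forward 7.5 m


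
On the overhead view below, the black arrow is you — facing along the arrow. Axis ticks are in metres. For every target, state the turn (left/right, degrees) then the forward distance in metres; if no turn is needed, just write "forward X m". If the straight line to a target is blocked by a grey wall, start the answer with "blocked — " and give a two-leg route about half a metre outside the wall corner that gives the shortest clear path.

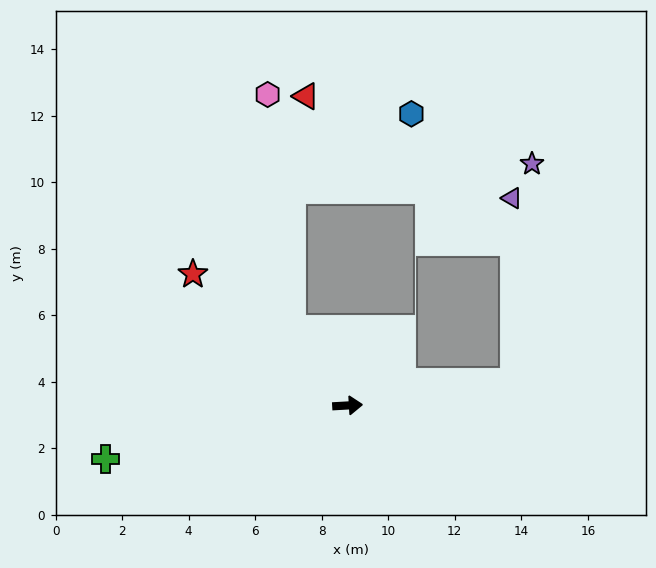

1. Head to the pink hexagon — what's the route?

blocked — turn left 123°, forward 2.8 m, then turn right 30°, forward 7.1 m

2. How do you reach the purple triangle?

blocked — turn left 5°, forward 5.1 m, then turn left 82°, forward 5.5 m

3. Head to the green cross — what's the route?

turn right 171°, forward 7.4 m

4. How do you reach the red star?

turn left 136°, forward 6.1 m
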